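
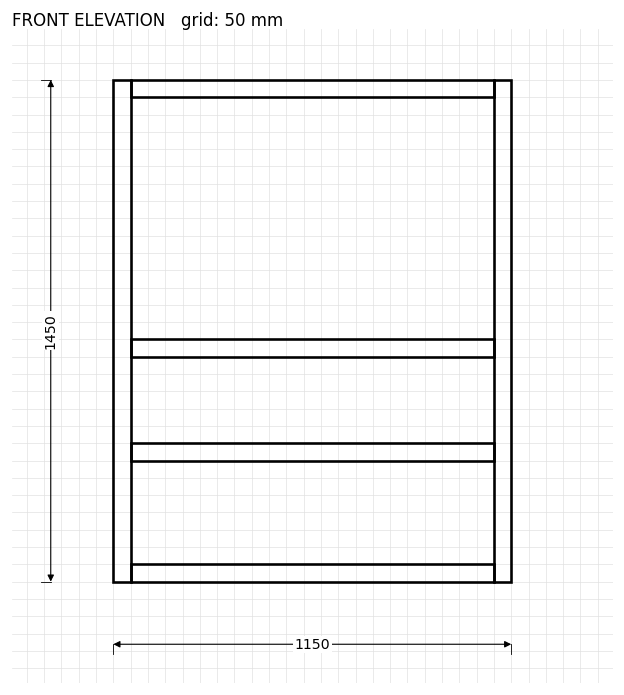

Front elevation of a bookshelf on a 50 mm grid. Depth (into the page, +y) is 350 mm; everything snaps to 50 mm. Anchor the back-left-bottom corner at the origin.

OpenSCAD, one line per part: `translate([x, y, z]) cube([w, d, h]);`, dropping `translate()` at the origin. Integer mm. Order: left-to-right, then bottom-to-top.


cube([50, 350, 1450]);
translate([50, 0, 0]) cube([1050, 350, 50]);
translate([50, 0, 350]) cube([1050, 350, 50]);
translate([50, 0, 650]) cube([1050, 350, 50]);
translate([50, 0, 1400]) cube([1050, 350, 50]);
translate([1100, 0, 0]) cube([50, 350, 1450]);


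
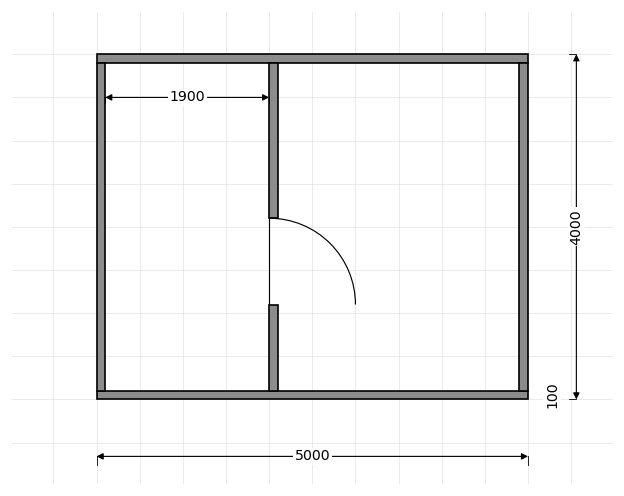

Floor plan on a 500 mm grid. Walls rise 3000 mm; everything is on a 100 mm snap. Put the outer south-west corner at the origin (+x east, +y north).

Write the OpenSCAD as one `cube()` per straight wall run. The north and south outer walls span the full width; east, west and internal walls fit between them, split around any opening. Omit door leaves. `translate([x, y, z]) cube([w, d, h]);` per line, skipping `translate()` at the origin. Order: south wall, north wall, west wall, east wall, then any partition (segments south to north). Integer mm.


cube([5000, 100, 3000]);
translate([0, 3900, 0]) cube([5000, 100, 3000]);
translate([0, 100, 0]) cube([100, 3800, 3000]);
translate([4900, 100, 0]) cube([100, 3800, 3000]);
translate([2000, 100, 0]) cube([100, 1000, 3000]);
translate([2000, 2100, 0]) cube([100, 1800, 3000]);


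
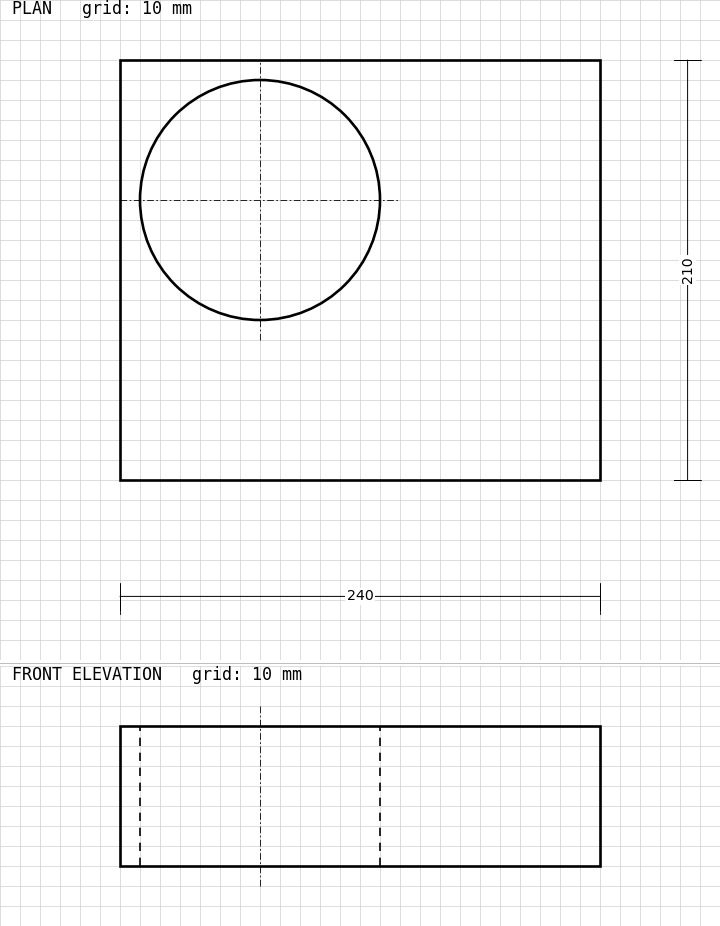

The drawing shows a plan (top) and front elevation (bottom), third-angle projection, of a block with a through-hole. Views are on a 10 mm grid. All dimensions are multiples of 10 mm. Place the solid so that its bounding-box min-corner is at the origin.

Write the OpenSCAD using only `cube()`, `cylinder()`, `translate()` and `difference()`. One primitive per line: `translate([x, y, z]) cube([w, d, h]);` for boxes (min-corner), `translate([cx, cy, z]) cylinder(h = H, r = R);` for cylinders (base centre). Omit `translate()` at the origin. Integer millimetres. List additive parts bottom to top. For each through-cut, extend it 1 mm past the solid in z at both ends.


difference() {
  cube([240, 210, 70]);
  translate([70, 140, -1]) cylinder(h = 72, r = 60);
}


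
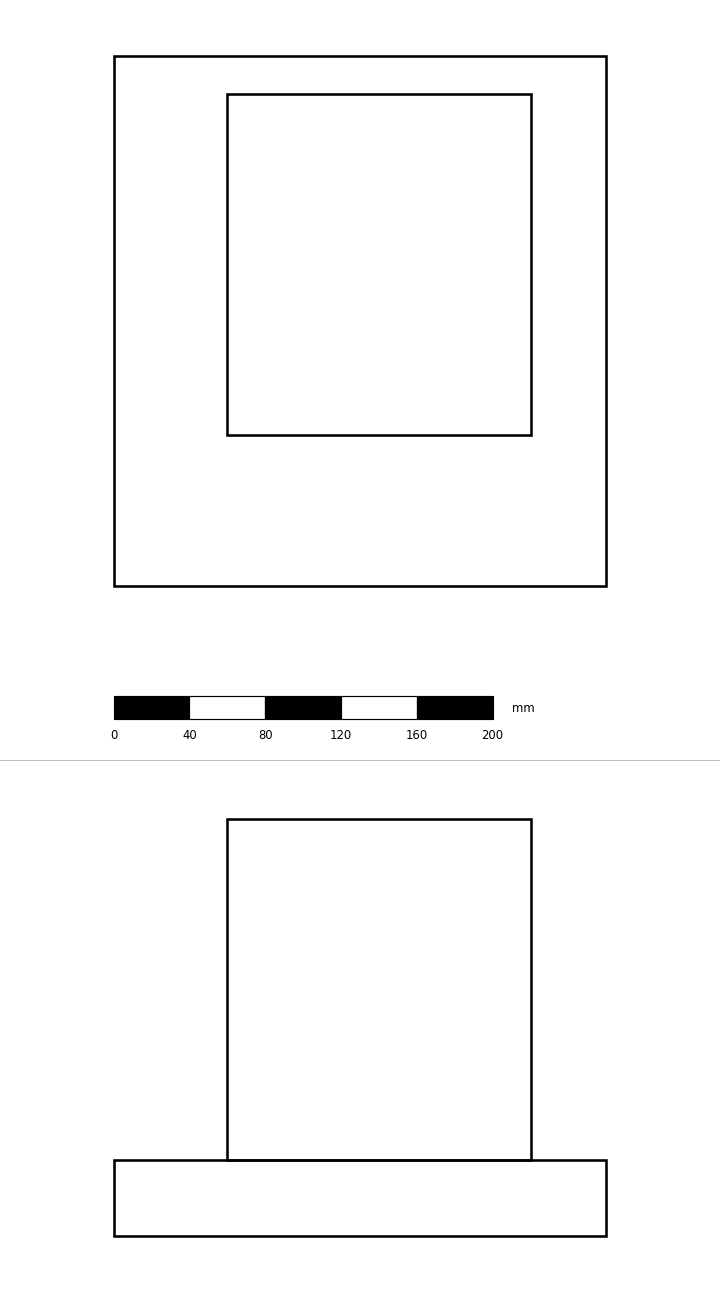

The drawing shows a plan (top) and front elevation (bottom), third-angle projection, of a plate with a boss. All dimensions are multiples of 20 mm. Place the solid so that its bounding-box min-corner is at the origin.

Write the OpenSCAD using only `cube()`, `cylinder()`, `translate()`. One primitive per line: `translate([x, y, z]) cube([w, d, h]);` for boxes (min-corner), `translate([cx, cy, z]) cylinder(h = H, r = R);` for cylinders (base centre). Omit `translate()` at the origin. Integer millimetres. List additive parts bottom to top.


cube([260, 280, 40]);
translate([60, 80, 40]) cube([160, 180, 180]);


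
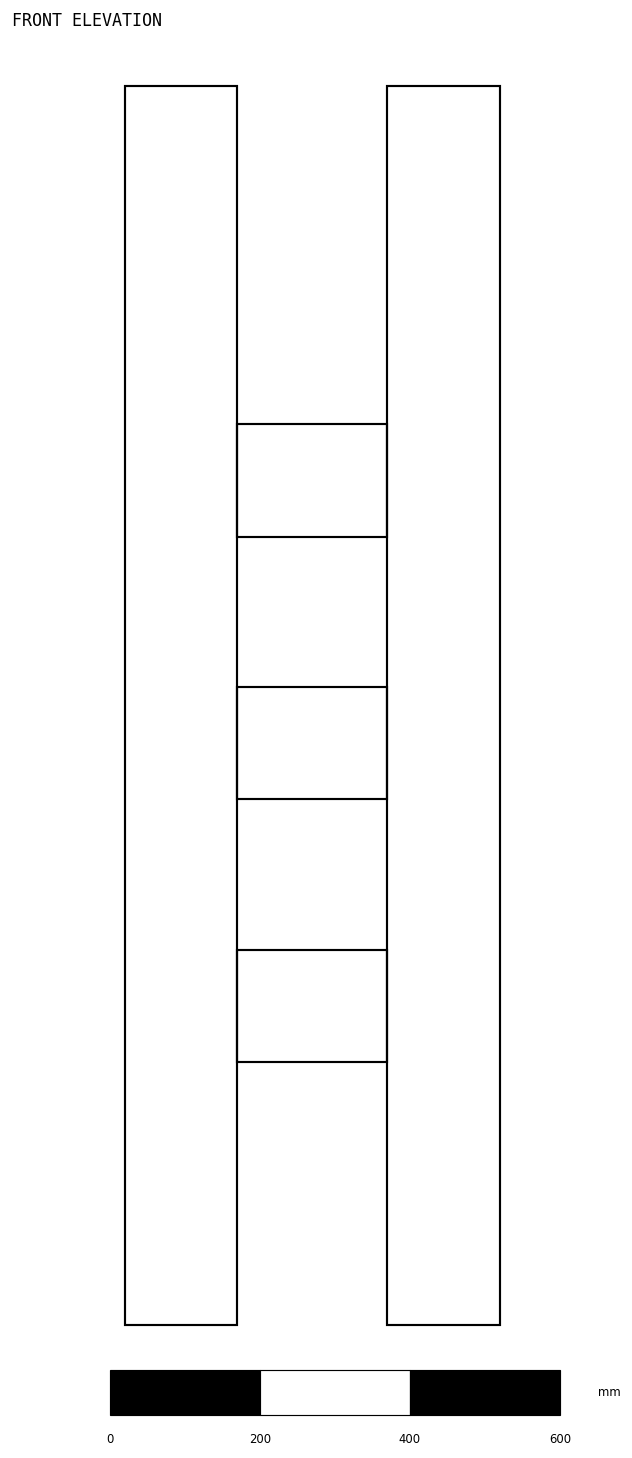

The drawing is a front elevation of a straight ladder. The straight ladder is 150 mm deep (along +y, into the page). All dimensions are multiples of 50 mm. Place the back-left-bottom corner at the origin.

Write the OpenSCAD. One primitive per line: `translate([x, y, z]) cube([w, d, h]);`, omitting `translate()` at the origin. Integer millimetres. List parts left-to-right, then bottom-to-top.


cube([150, 150, 1650]);
translate([150, 0, 350]) cube([200, 150, 150]);
translate([150, 0, 700]) cube([200, 150, 150]);
translate([150, 0, 1050]) cube([200, 150, 150]);
translate([350, 0, 0]) cube([150, 150, 1650]);


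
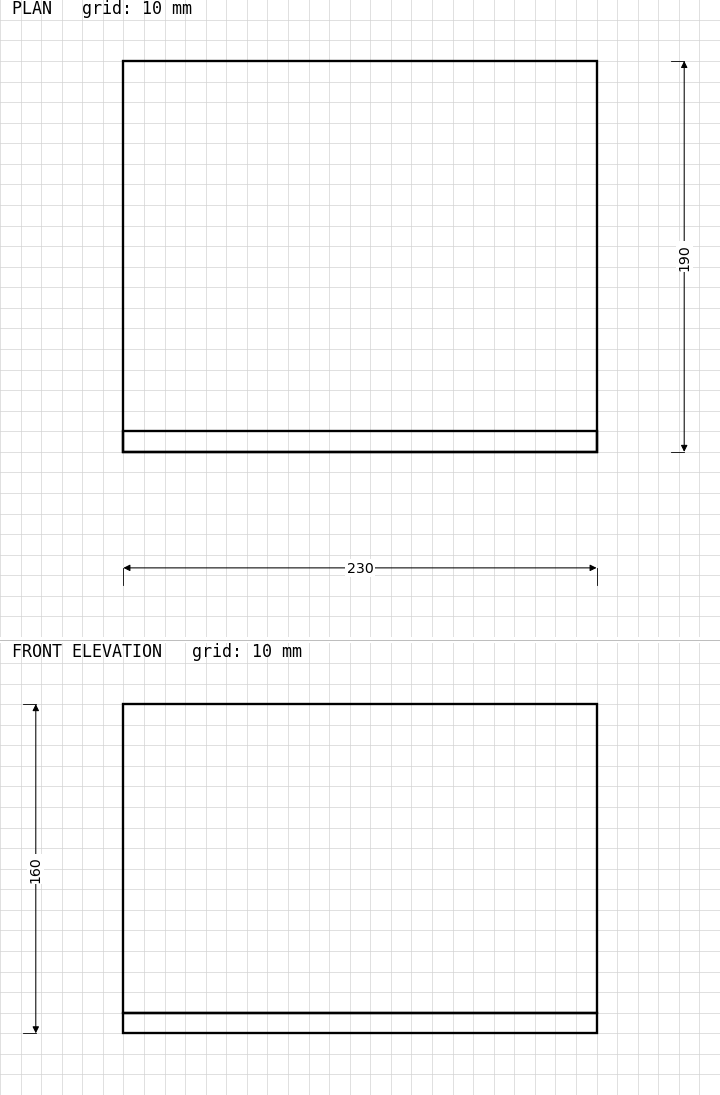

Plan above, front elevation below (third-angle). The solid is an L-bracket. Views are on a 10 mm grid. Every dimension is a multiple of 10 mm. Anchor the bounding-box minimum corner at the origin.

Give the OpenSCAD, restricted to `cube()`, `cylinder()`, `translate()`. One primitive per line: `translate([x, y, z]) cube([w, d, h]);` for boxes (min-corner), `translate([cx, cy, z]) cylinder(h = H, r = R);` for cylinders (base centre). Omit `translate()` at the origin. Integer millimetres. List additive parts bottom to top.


cube([230, 190, 10]);
translate([0, 0, 10]) cube([230, 10, 150]);


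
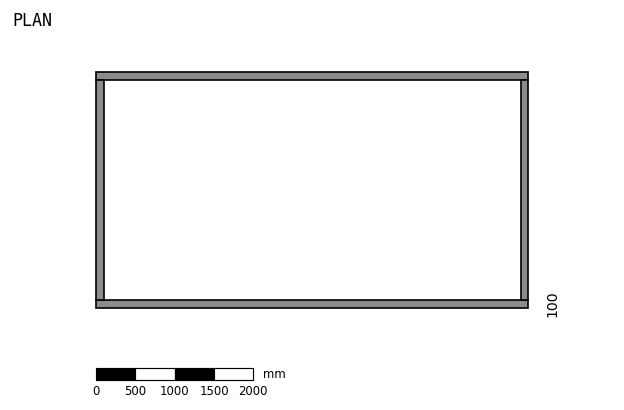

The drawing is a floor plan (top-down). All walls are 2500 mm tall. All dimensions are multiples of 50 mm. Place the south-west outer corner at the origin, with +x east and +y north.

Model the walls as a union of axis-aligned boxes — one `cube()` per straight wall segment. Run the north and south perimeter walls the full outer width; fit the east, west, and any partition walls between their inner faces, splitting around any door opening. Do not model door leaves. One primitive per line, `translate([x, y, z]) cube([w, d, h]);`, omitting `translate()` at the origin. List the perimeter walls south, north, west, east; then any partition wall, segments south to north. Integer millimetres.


cube([5500, 100, 2500]);
translate([0, 2900, 0]) cube([5500, 100, 2500]);
translate([0, 100, 0]) cube([100, 2800, 2500]);
translate([5400, 100, 0]) cube([100, 2800, 2500]);


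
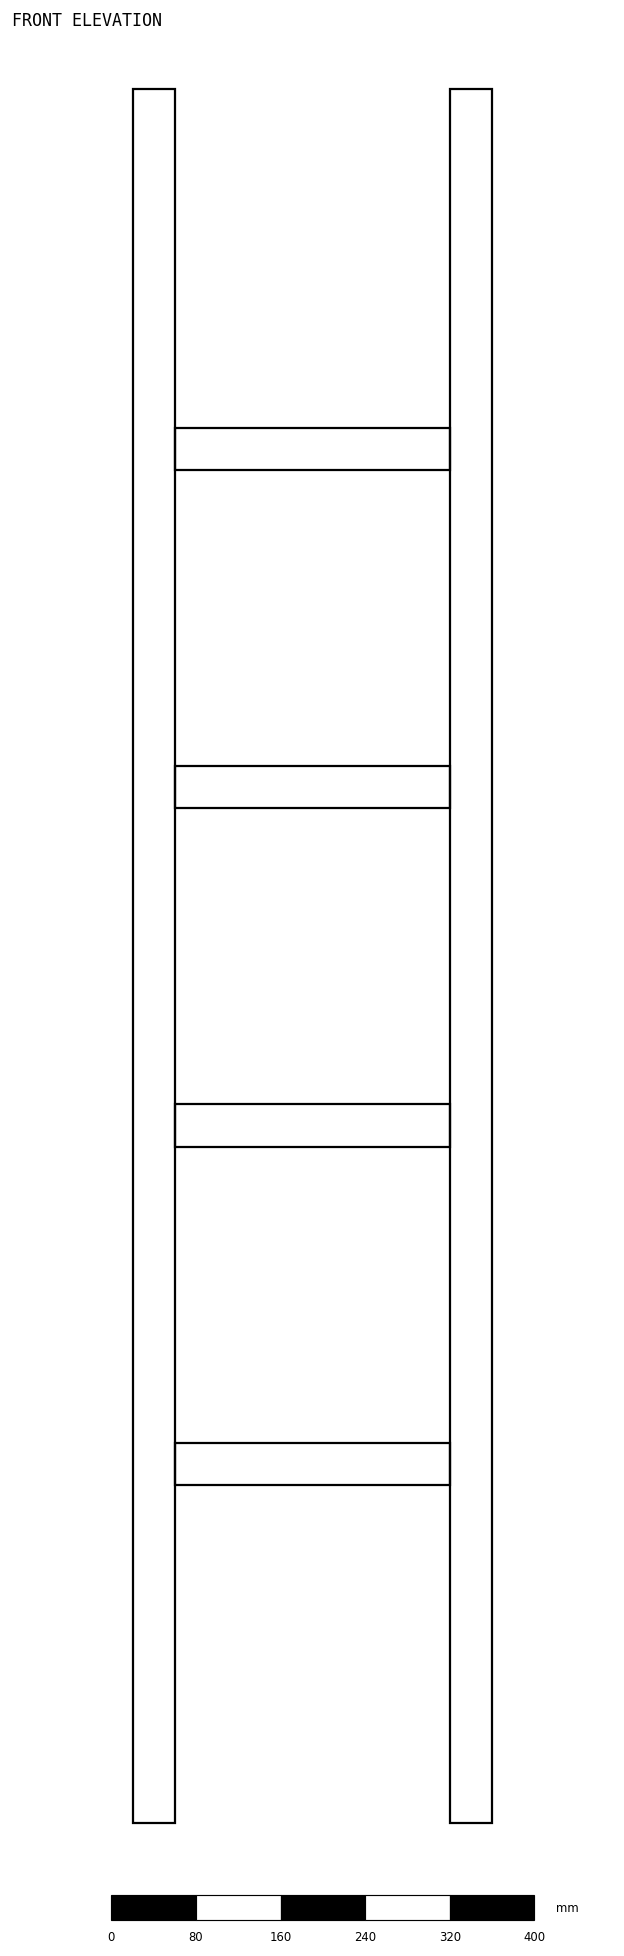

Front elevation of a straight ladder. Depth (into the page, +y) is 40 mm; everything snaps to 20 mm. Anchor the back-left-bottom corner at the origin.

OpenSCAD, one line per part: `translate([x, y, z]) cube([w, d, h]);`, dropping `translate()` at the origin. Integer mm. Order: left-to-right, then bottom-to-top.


cube([40, 40, 1640]);
translate([40, 0, 320]) cube([260, 40, 40]);
translate([40, 0, 640]) cube([260, 40, 40]);
translate([40, 0, 960]) cube([260, 40, 40]);
translate([40, 0, 1280]) cube([260, 40, 40]);
translate([300, 0, 0]) cube([40, 40, 1640]);


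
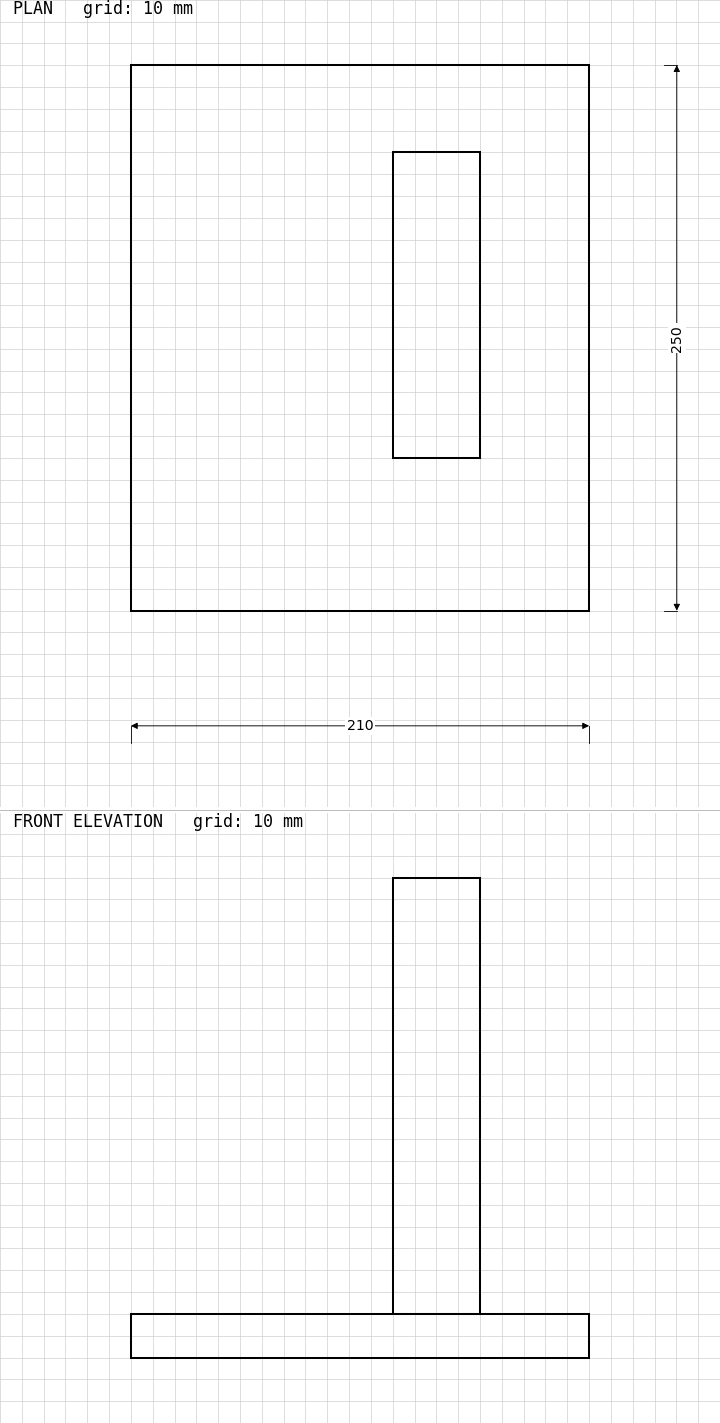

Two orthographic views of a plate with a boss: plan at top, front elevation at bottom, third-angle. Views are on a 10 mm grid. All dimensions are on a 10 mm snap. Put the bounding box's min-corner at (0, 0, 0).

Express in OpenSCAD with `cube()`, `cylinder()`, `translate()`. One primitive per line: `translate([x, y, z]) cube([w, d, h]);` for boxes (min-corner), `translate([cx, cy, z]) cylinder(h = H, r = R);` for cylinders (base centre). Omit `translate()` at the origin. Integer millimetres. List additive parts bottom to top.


cube([210, 250, 20]);
translate([120, 70, 20]) cube([40, 140, 200]);


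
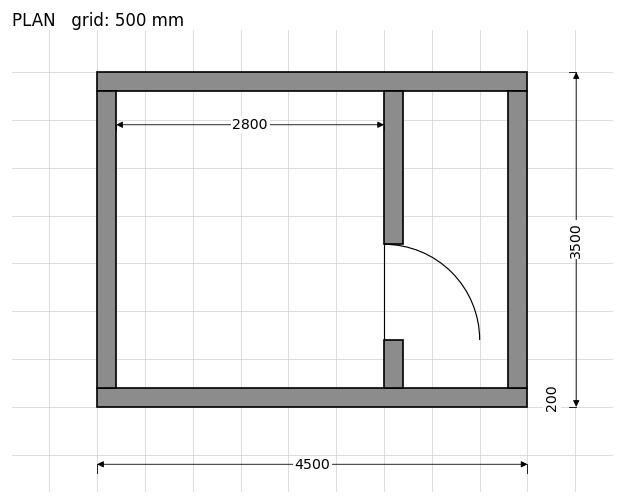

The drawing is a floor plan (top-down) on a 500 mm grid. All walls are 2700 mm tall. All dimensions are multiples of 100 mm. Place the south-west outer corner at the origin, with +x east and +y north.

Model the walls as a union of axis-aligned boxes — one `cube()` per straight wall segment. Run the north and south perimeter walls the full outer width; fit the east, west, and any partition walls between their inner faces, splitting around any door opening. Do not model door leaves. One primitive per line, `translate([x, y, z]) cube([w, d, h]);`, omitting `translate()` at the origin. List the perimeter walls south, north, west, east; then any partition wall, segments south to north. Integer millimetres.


cube([4500, 200, 2700]);
translate([0, 3300, 0]) cube([4500, 200, 2700]);
translate([0, 200, 0]) cube([200, 3100, 2700]);
translate([4300, 200, 0]) cube([200, 3100, 2700]);
translate([3000, 200, 0]) cube([200, 500, 2700]);
translate([3000, 1700, 0]) cube([200, 1600, 2700]);


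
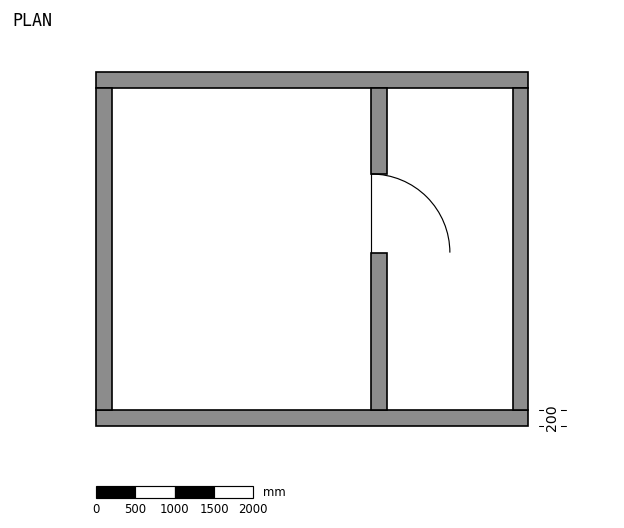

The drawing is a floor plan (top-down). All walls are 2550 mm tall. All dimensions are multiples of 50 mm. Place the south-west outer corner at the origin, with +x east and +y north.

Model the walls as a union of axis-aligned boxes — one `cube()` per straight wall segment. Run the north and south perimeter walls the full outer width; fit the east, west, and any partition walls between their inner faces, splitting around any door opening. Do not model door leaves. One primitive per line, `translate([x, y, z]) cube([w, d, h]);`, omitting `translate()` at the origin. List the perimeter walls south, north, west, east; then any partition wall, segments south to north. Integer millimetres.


cube([5500, 200, 2550]);
translate([0, 4300, 0]) cube([5500, 200, 2550]);
translate([0, 200, 0]) cube([200, 4100, 2550]);
translate([5300, 200, 0]) cube([200, 4100, 2550]);
translate([3500, 200, 0]) cube([200, 2000, 2550]);
translate([3500, 3200, 0]) cube([200, 1100, 2550]);


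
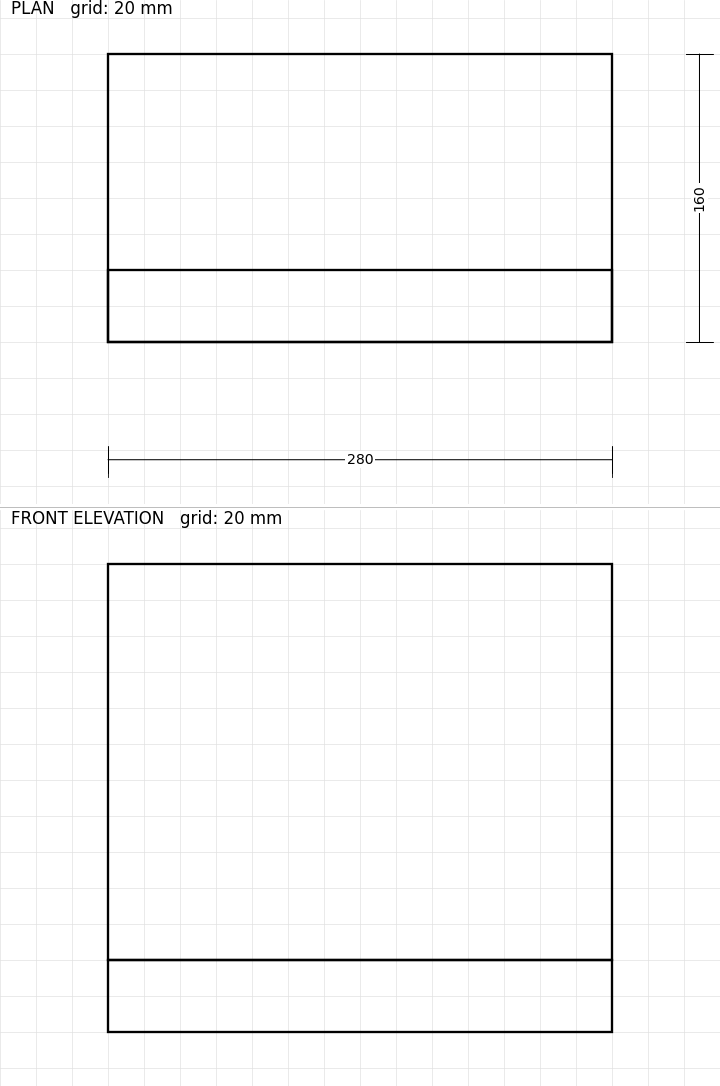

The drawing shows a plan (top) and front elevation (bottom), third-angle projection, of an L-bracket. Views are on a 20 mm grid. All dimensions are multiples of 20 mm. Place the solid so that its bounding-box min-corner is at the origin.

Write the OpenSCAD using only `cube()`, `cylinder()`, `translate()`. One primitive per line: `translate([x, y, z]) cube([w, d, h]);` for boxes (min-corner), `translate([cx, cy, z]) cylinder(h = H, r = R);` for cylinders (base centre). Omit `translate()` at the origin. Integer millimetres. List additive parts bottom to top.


cube([280, 160, 40]);
translate([0, 0, 40]) cube([280, 40, 220]);


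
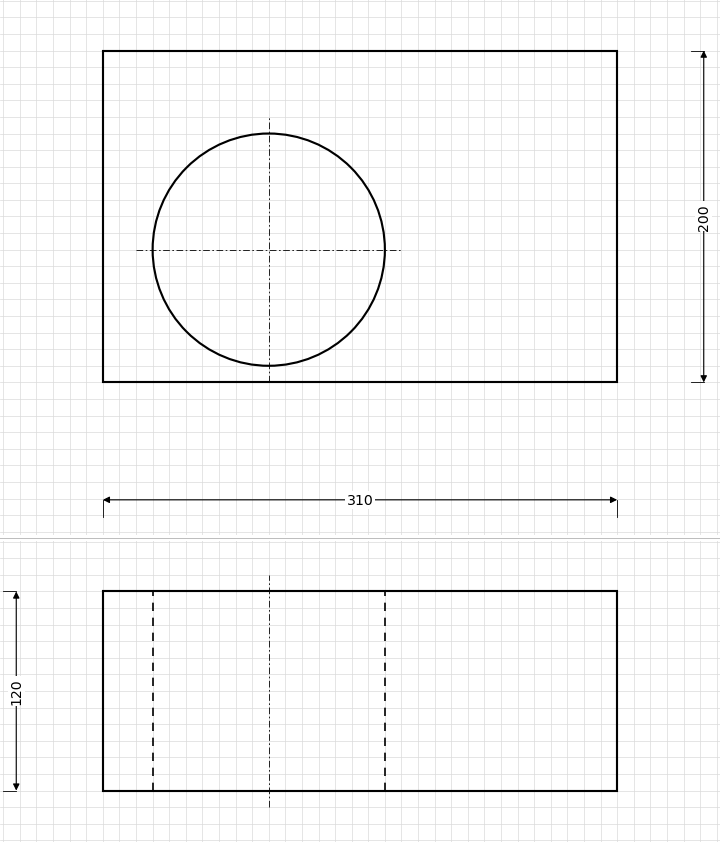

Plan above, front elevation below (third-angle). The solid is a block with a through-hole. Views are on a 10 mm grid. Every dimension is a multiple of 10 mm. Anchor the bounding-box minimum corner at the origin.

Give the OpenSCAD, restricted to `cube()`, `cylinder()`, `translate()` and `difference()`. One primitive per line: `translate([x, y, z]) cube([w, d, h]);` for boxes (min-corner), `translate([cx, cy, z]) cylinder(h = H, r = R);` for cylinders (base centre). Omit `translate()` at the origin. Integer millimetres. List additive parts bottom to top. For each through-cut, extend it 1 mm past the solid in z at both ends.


difference() {
  cube([310, 200, 120]);
  translate([100, 80, -1]) cylinder(h = 122, r = 70);
}


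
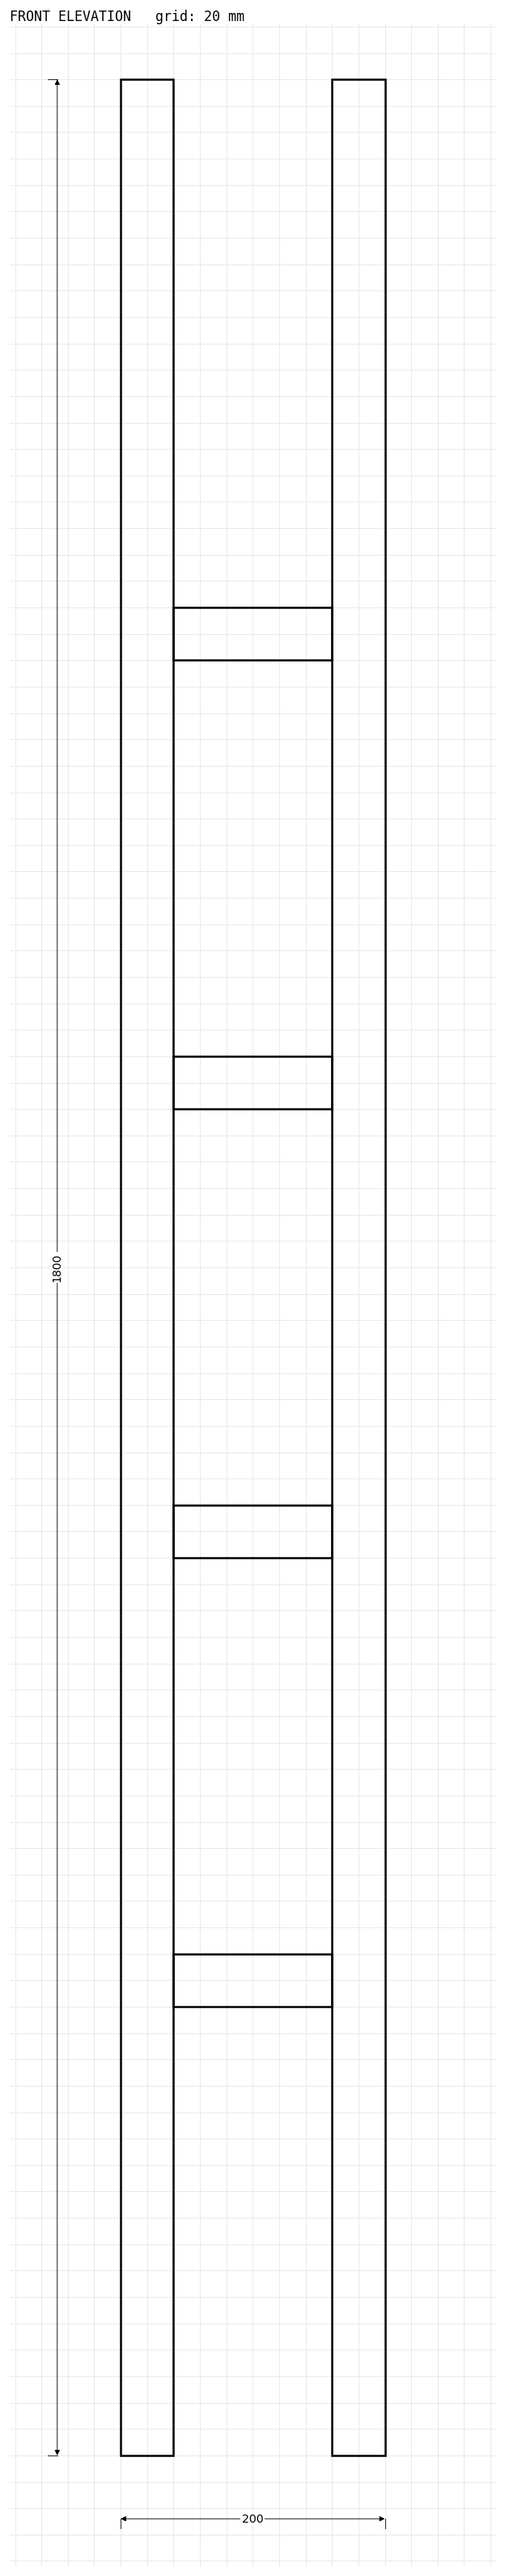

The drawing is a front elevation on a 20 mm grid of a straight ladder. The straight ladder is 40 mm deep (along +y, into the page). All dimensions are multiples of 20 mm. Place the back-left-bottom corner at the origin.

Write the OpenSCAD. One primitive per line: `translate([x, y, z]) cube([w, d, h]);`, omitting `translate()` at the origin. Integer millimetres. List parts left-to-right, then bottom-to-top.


cube([40, 40, 1800]);
translate([40, 0, 340]) cube([120, 40, 40]);
translate([40, 0, 680]) cube([120, 40, 40]);
translate([40, 0, 1020]) cube([120, 40, 40]);
translate([40, 0, 1360]) cube([120, 40, 40]);
translate([160, 0, 0]) cube([40, 40, 1800]);


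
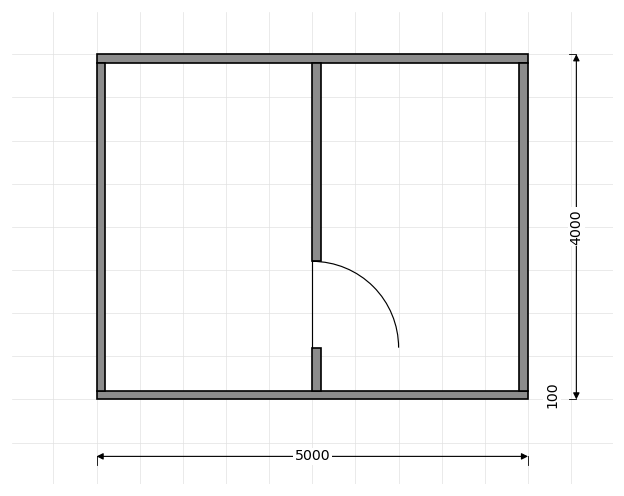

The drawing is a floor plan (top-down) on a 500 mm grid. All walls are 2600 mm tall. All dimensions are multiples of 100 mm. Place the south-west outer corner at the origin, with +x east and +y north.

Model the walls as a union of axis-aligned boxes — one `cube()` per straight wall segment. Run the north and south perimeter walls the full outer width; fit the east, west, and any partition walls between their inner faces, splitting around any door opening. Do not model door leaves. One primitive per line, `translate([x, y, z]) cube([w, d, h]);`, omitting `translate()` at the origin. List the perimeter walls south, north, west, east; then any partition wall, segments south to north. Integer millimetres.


cube([5000, 100, 2600]);
translate([0, 3900, 0]) cube([5000, 100, 2600]);
translate([0, 100, 0]) cube([100, 3800, 2600]);
translate([4900, 100, 0]) cube([100, 3800, 2600]);
translate([2500, 100, 0]) cube([100, 500, 2600]);
translate([2500, 1600, 0]) cube([100, 2300, 2600]);


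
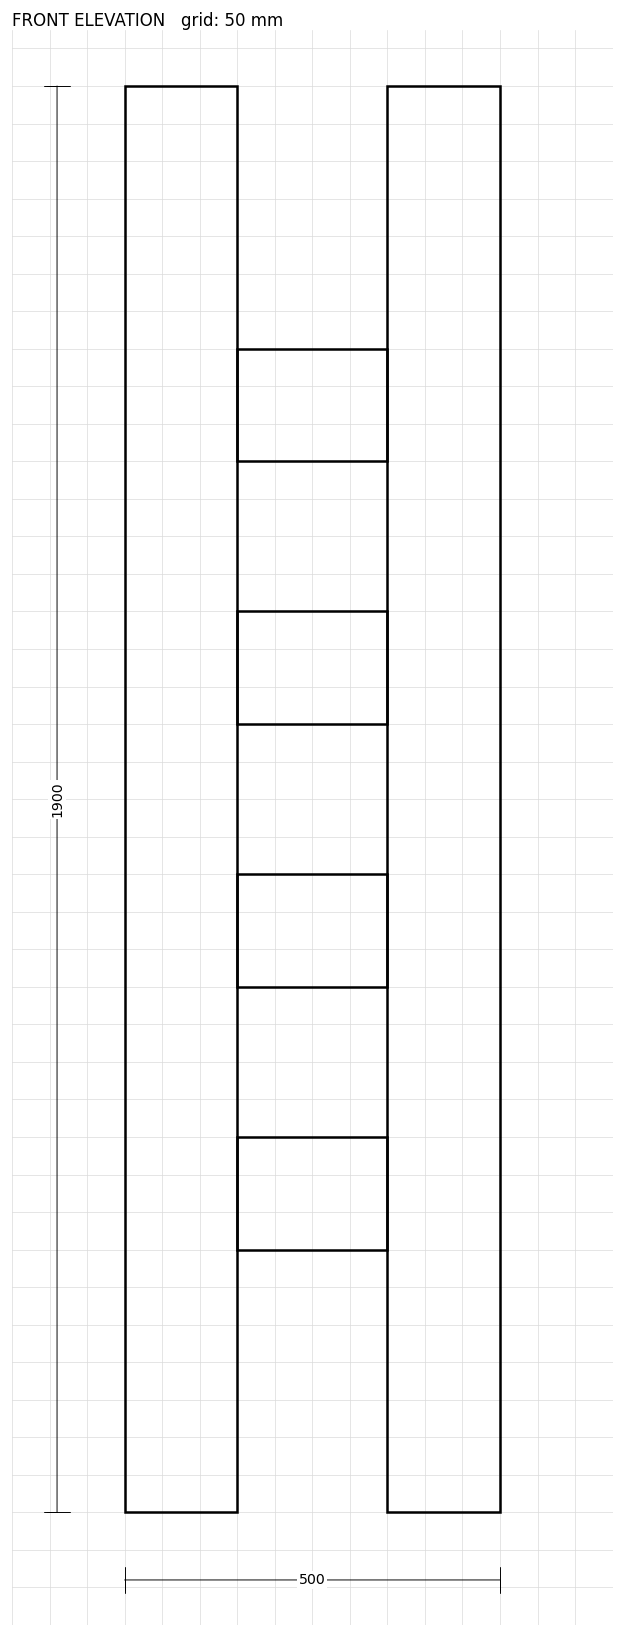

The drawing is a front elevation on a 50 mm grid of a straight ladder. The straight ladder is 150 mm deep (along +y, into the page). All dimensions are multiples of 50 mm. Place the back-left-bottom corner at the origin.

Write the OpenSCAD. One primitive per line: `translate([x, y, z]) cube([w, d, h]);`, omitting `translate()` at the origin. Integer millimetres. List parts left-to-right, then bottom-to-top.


cube([150, 150, 1900]);
translate([150, 0, 350]) cube([200, 150, 150]);
translate([150, 0, 700]) cube([200, 150, 150]);
translate([150, 0, 1050]) cube([200, 150, 150]);
translate([150, 0, 1400]) cube([200, 150, 150]);
translate([350, 0, 0]) cube([150, 150, 1900]);


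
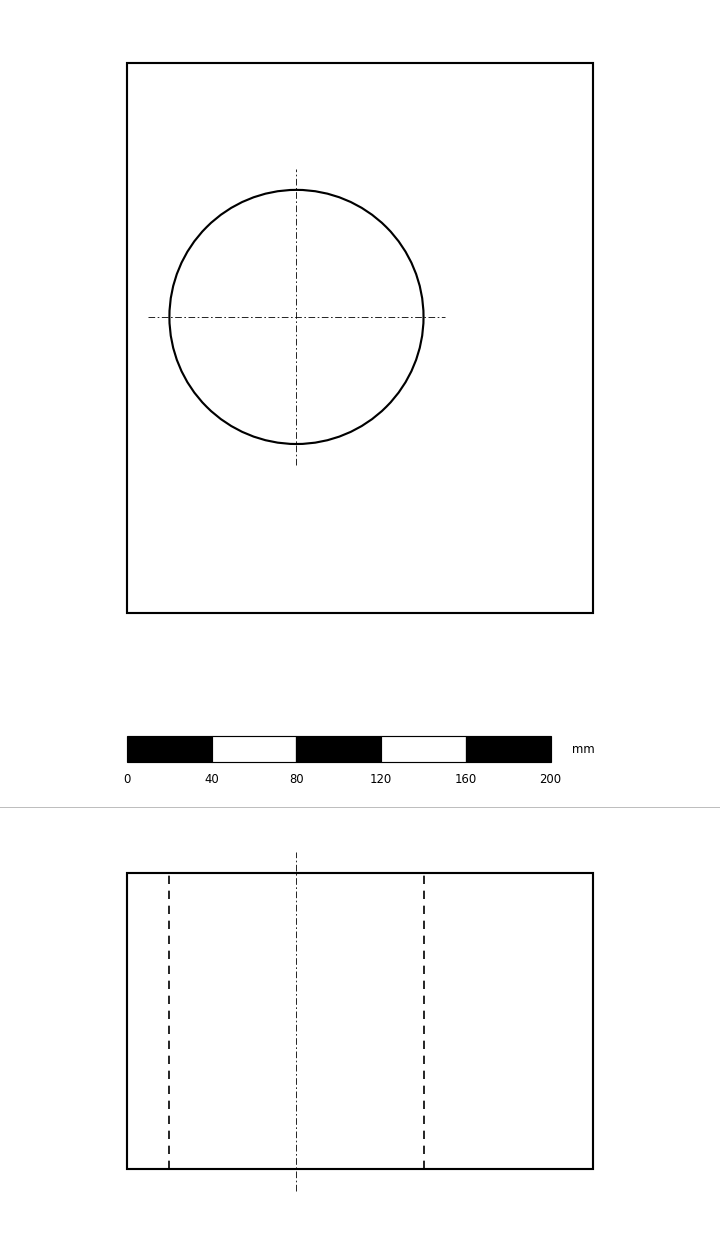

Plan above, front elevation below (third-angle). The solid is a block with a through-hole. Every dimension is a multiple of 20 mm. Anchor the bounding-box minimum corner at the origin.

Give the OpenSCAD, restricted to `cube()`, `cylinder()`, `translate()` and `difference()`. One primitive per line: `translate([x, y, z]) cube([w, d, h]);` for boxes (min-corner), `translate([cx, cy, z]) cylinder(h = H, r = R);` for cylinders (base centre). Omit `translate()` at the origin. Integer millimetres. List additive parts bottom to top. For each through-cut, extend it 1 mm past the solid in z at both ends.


difference() {
  cube([220, 260, 140]);
  translate([80, 140, -1]) cylinder(h = 142, r = 60);
}


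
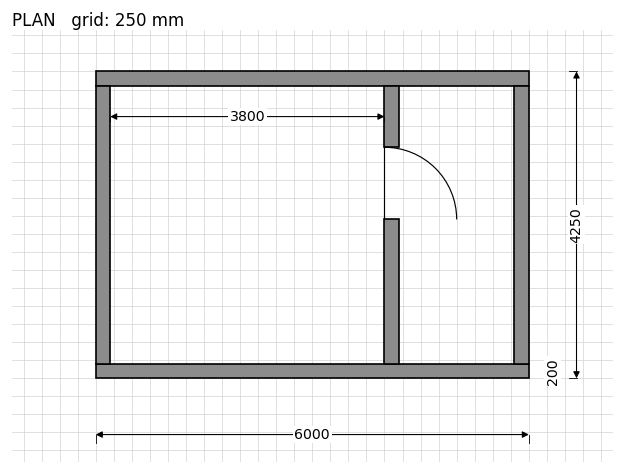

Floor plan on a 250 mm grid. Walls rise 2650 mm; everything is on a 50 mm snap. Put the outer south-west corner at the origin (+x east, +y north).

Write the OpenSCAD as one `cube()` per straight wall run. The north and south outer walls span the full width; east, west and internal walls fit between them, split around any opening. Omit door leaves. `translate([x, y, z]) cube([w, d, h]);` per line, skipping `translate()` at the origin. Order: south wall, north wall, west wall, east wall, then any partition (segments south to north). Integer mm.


cube([6000, 200, 2650]);
translate([0, 4050, 0]) cube([6000, 200, 2650]);
translate([0, 200, 0]) cube([200, 3850, 2650]);
translate([5800, 200, 0]) cube([200, 3850, 2650]);
translate([4000, 200, 0]) cube([200, 2000, 2650]);
translate([4000, 3200, 0]) cube([200, 850, 2650]);


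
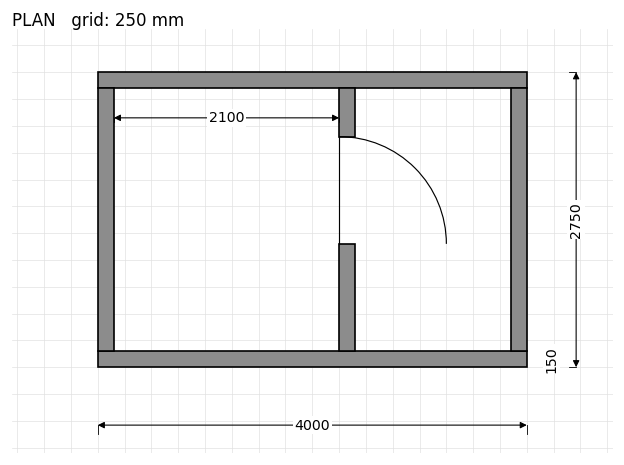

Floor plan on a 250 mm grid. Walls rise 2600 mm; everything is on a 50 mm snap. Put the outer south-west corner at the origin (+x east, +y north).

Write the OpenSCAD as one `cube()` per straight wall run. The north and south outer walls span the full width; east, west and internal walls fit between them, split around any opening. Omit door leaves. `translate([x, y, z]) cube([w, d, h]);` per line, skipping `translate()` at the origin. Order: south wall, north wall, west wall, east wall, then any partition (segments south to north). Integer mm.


cube([4000, 150, 2600]);
translate([0, 2600, 0]) cube([4000, 150, 2600]);
translate([0, 150, 0]) cube([150, 2450, 2600]);
translate([3850, 150, 0]) cube([150, 2450, 2600]);
translate([2250, 150, 0]) cube([150, 1000, 2600]);
translate([2250, 2150, 0]) cube([150, 450, 2600]);


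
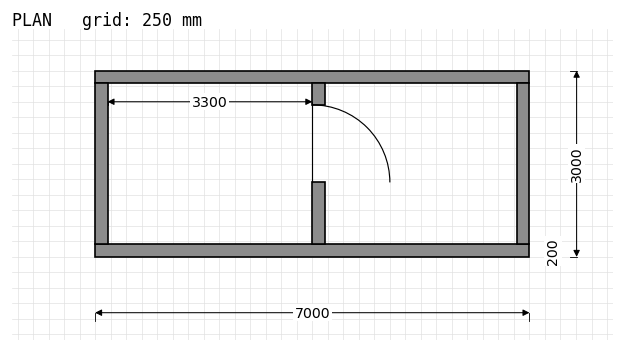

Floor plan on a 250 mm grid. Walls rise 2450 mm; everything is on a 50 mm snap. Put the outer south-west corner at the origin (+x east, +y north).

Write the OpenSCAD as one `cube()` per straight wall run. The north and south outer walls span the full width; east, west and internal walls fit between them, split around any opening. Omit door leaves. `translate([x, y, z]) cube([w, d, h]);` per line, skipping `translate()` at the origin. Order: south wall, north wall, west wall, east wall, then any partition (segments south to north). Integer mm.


cube([7000, 200, 2450]);
translate([0, 2800, 0]) cube([7000, 200, 2450]);
translate([0, 200, 0]) cube([200, 2600, 2450]);
translate([6800, 200, 0]) cube([200, 2600, 2450]);
translate([3500, 200, 0]) cube([200, 1000, 2450]);
translate([3500, 2450, 0]) cube([200, 350, 2450]);


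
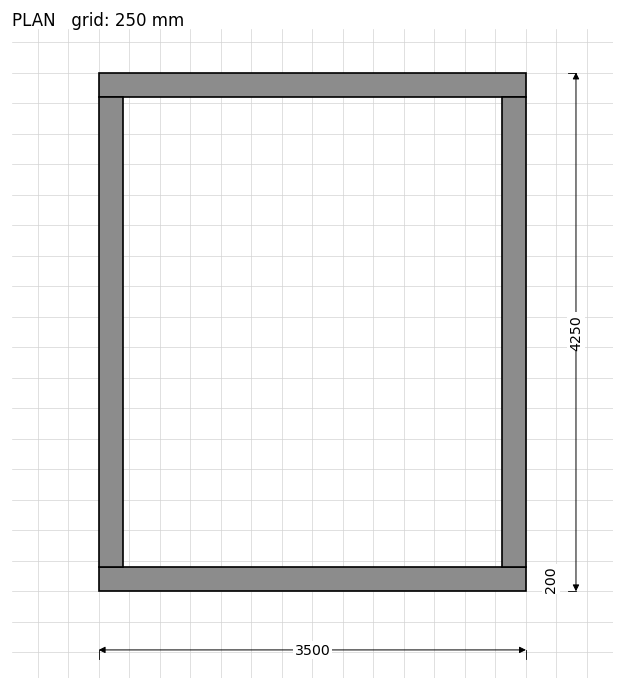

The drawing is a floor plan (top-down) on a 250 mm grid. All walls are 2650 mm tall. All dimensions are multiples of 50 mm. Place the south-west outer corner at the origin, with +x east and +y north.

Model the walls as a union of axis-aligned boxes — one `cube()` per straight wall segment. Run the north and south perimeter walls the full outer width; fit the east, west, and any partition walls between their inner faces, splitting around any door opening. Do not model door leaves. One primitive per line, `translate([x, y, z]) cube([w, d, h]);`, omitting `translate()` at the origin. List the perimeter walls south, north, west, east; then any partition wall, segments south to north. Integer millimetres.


cube([3500, 200, 2650]);
translate([0, 4050, 0]) cube([3500, 200, 2650]);
translate([0, 200, 0]) cube([200, 3850, 2650]);
translate([3300, 200, 0]) cube([200, 3850, 2650]);


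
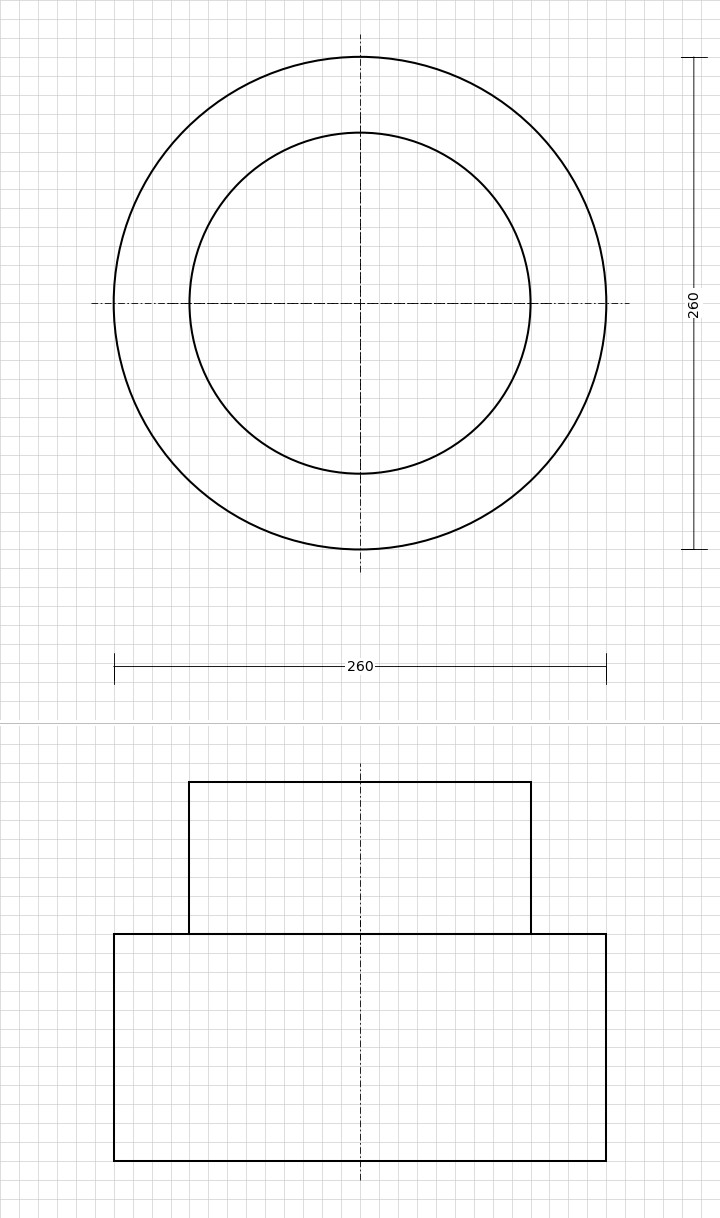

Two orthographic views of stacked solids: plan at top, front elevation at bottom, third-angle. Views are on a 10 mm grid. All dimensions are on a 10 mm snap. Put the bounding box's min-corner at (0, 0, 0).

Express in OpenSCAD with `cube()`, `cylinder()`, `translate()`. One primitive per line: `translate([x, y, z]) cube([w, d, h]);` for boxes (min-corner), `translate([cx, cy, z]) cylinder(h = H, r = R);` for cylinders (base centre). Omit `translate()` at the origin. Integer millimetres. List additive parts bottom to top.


translate([130, 130, 0]) cylinder(h = 120, r = 130);
translate([130, 130, 120]) cylinder(h = 80, r = 90);


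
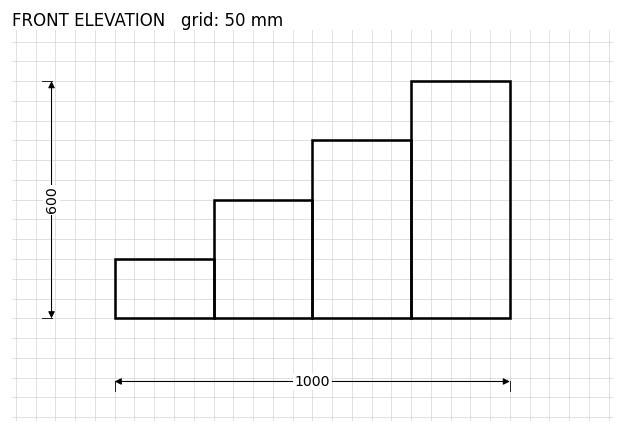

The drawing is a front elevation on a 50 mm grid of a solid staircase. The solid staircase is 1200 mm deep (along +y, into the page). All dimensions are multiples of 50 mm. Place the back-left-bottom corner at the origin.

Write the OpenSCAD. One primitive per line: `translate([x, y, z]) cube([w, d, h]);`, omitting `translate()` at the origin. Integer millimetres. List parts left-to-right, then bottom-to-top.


cube([250, 1200, 150]);
translate([250, 0, 0]) cube([250, 1200, 300]);
translate([500, 0, 0]) cube([250, 1200, 450]);
translate([750, 0, 0]) cube([250, 1200, 600]);


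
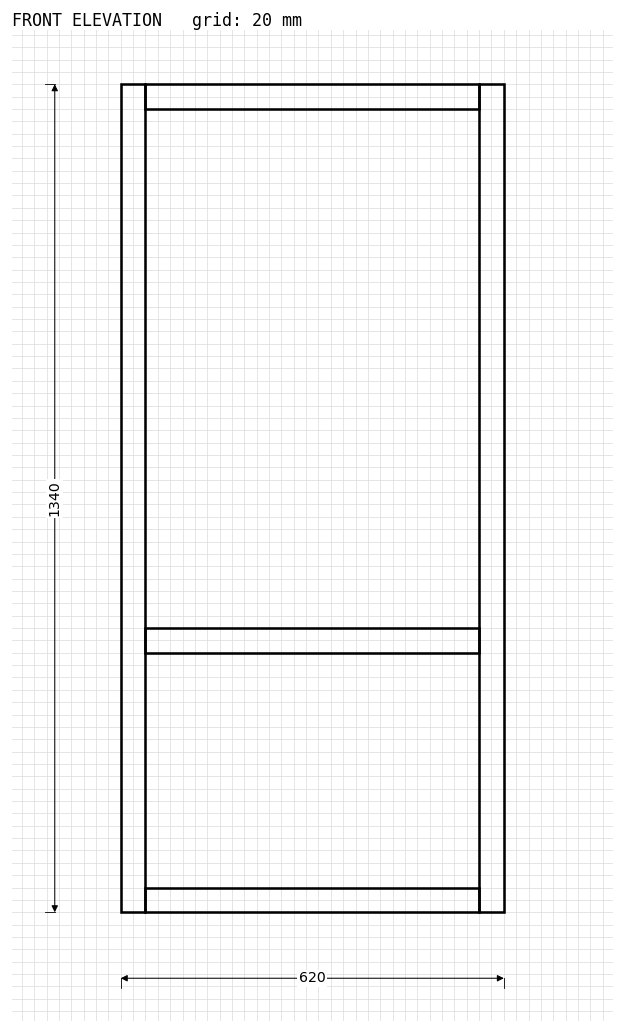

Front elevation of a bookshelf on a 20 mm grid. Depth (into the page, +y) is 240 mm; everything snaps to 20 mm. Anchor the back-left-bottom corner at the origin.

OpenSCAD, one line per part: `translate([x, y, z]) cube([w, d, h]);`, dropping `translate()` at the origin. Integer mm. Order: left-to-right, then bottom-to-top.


cube([40, 240, 1340]);
translate([40, 0, 0]) cube([540, 240, 40]);
translate([40, 0, 420]) cube([540, 240, 40]);
translate([40, 0, 1300]) cube([540, 240, 40]);
translate([580, 0, 0]) cube([40, 240, 1340]);


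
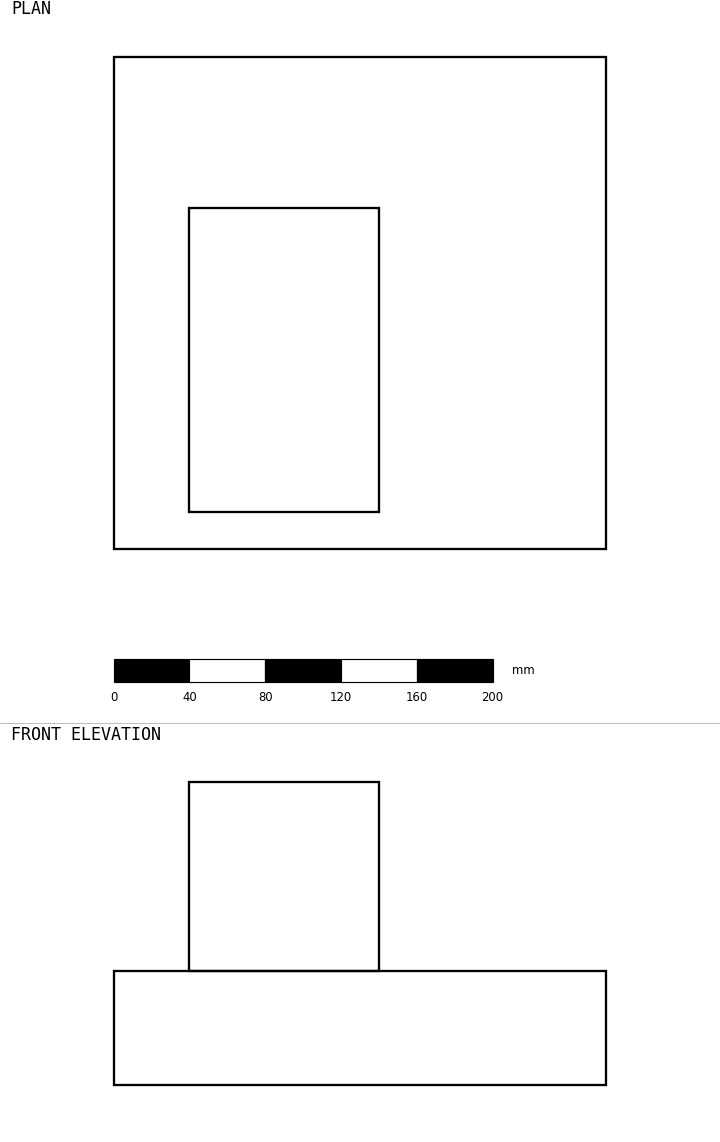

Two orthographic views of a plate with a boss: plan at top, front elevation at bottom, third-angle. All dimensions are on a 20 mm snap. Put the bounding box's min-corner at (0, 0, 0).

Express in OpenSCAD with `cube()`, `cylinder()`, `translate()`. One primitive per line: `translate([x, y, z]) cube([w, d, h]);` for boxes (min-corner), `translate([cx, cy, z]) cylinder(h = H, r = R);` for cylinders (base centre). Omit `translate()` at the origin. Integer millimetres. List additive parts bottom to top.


cube([260, 260, 60]);
translate([40, 20, 60]) cube([100, 160, 100]);


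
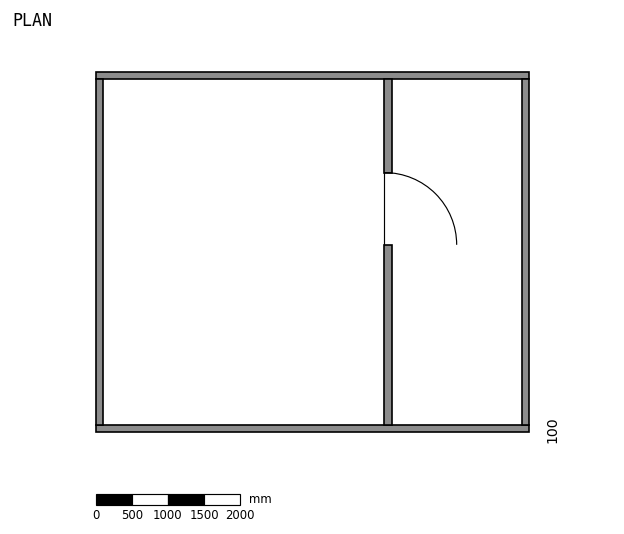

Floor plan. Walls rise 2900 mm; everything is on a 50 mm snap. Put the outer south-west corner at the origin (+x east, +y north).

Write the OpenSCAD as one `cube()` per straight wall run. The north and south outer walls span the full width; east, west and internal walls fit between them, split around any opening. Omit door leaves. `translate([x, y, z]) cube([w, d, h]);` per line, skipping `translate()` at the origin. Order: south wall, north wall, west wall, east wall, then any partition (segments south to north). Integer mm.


cube([6000, 100, 2900]);
translate([0, 4900, 0]) cube([6000, 100, 2900]);
translate([0, 100, 0]) cube([100, 4800, 2900]);
translate([5900, 100, 0]) cube([100, 4800, 2900]);
translate([4000, 100, 0]) cube([100, 2500, 2900]);
translate([4000, 3600, 0]) cube([100, 1300, 2900]);


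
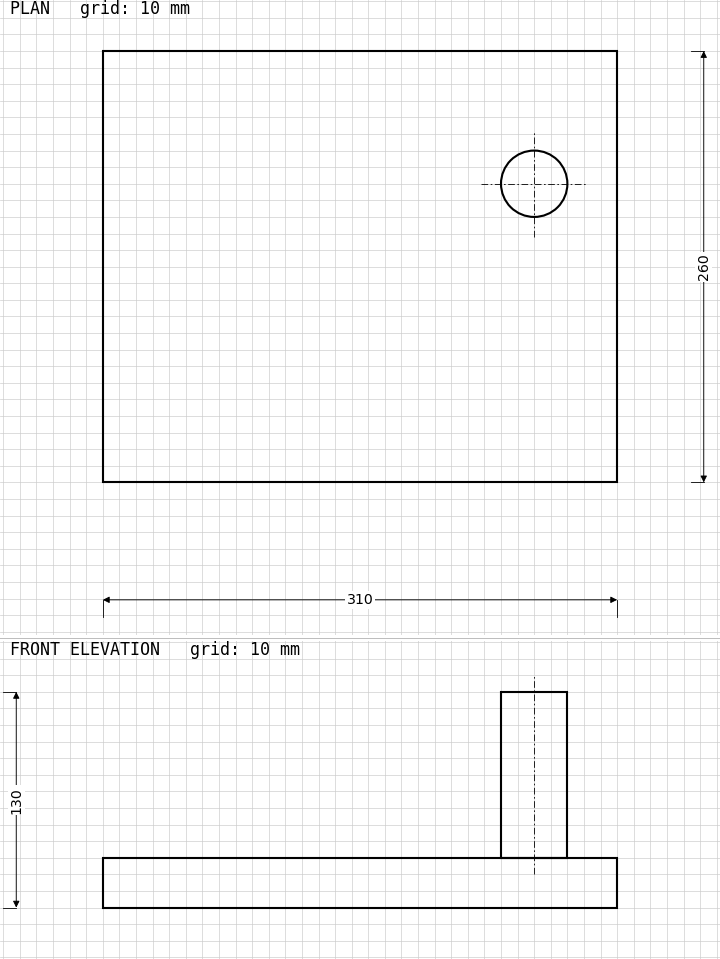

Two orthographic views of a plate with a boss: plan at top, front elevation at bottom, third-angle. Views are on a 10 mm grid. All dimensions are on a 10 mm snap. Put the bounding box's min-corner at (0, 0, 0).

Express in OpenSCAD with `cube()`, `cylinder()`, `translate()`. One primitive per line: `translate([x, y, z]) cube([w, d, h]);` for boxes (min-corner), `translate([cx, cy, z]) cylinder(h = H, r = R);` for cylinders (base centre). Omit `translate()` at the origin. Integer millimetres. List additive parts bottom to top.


cube([310, 260, 30]);
translate([260, 180, 30]) cylinder(h = 100, r = 20);


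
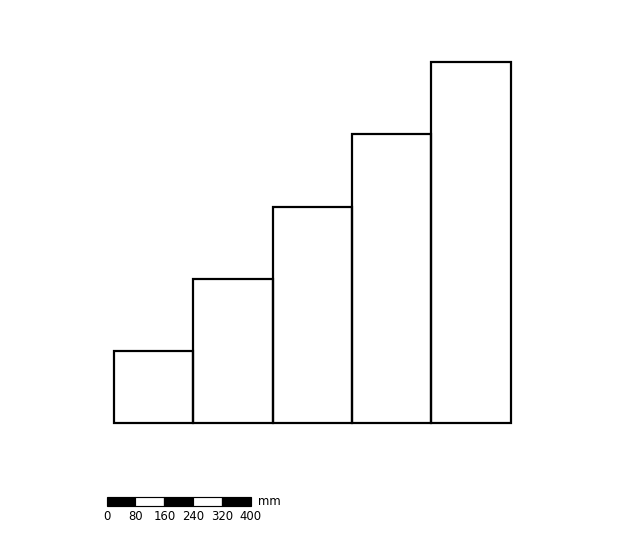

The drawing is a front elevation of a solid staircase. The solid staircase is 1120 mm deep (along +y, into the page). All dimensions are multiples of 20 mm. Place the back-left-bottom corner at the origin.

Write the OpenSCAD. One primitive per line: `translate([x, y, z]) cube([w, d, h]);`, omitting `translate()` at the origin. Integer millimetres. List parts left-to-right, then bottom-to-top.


cube([220, 1120, 200]);
translate([220, 0, 0]) cube([220, 1120, 400]);
translate([440, 0, 0]) cube([220, 1120, 600]);
translate([660, 0, 0]) cube([220, 1120, 800]);
translate([880, 0, 0]) cube([220, 1120, 1000]);


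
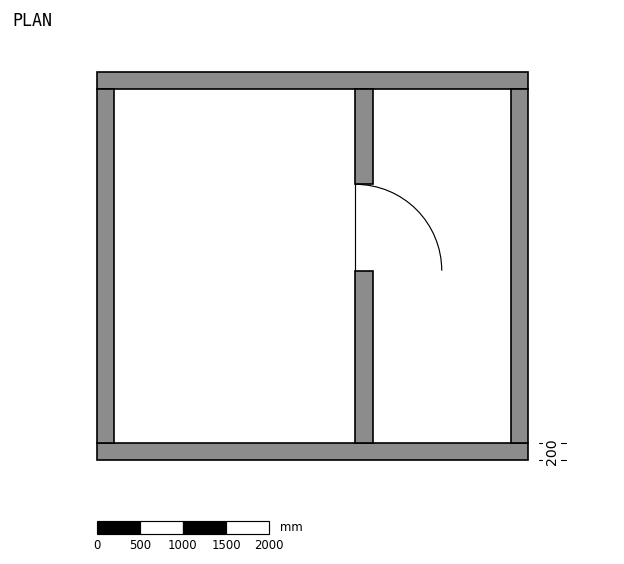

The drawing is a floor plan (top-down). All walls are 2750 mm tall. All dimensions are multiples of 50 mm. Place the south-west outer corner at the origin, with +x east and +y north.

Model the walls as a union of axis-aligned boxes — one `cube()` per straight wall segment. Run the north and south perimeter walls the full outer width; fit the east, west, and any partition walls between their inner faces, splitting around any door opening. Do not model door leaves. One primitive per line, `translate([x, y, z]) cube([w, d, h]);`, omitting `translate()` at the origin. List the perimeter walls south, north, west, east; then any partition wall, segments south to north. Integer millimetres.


cube([5000, 200, 2750]);
translate([0, 4300, 0]) cube([5000, 200, 2750]);
translate([0, 200, 0]) cube([200, 4100, 2750]);
translate([4800, 200, 0]) cube([200, 4100, 2750]);
translate([3000, 200, 0]) cube([200, 2000, 2750]);
translate([3000, 3200, 0]) cube([200, 1100, 2750]);


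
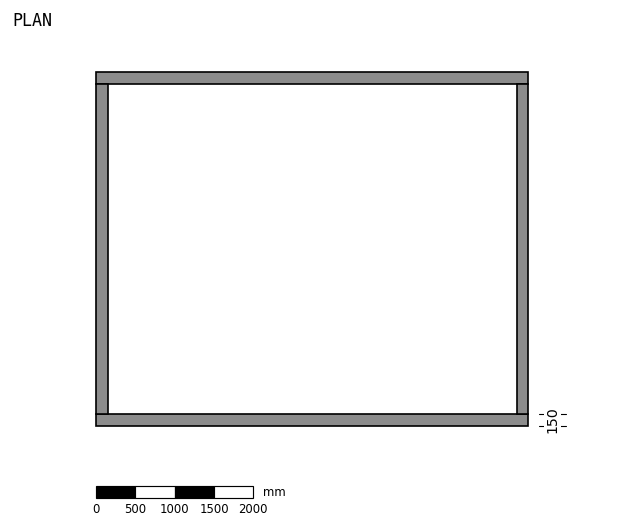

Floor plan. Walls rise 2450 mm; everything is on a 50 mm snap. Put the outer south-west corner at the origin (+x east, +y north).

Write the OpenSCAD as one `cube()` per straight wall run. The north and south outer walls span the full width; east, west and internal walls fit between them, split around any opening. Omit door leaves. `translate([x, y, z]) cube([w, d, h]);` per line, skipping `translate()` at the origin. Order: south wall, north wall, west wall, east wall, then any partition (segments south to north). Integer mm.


cube([5500, 150, 2450]);
translate([0, 4350, 0]) cube([5500, 150, 2450]);
translate([0, 150, 0]) cube([150, 4200, 2450]);
translate([5350, 150, 0]) cube([150, 4200, 2450]);


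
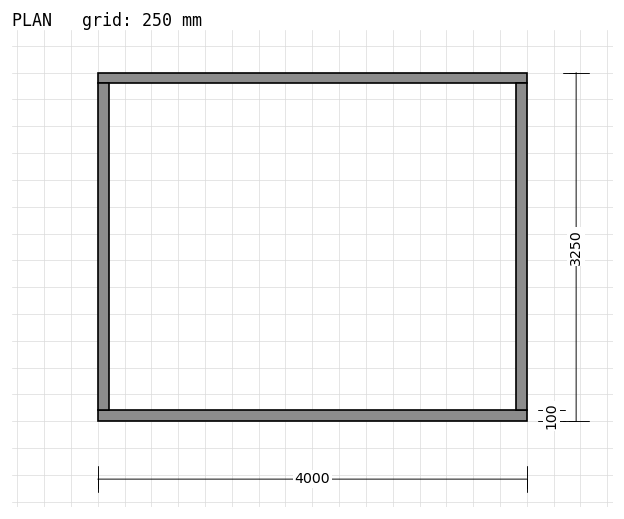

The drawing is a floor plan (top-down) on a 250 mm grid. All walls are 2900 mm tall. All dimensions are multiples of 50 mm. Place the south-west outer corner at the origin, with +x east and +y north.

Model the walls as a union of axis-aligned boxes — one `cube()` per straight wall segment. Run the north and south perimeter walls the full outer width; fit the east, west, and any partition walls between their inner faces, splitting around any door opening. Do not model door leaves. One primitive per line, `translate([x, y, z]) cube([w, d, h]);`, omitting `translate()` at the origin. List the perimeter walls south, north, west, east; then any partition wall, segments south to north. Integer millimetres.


cube([4000, 100, 2900]);
translate([0, 3150, 0]) cube([4000, 100, 2900]);
translate([0, 100, 0]) cube([100, 3050, 2900]);
translate([3900, 100, 0]) cube([100, 3050, 2900]);


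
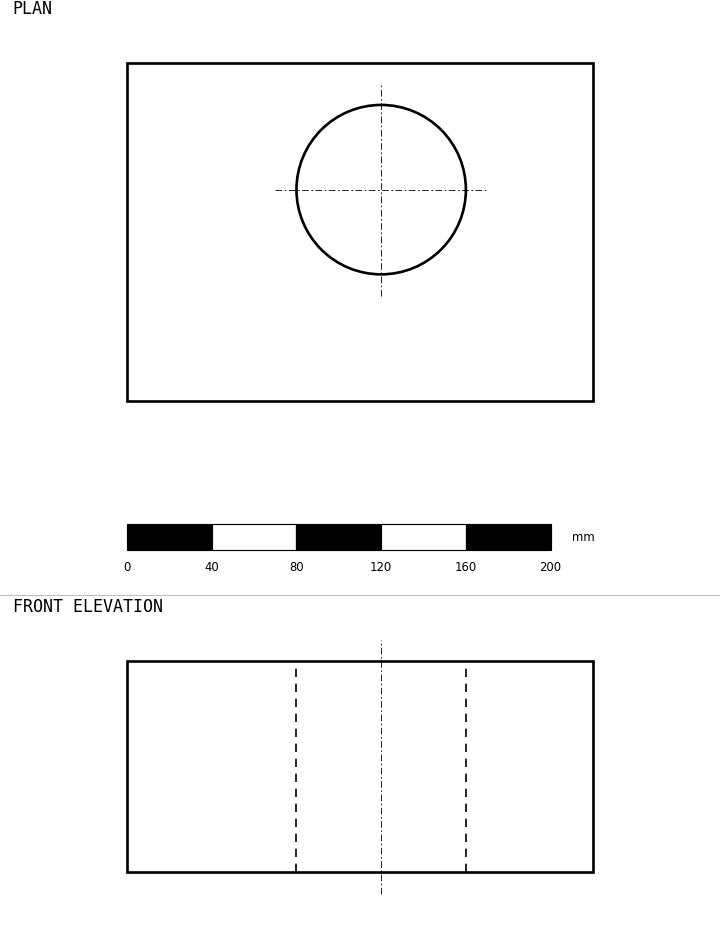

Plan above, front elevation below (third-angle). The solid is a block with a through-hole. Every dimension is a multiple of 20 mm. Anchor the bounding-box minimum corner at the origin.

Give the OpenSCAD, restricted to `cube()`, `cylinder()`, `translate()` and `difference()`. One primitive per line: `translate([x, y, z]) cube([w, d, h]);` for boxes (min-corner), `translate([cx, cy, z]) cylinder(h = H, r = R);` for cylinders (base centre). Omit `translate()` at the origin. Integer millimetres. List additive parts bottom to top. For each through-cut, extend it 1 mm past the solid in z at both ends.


difference() {
  cube([220, 160, 100]);
  translate([120, 100, -1]) cylinder(h = 102, r = 40);
}


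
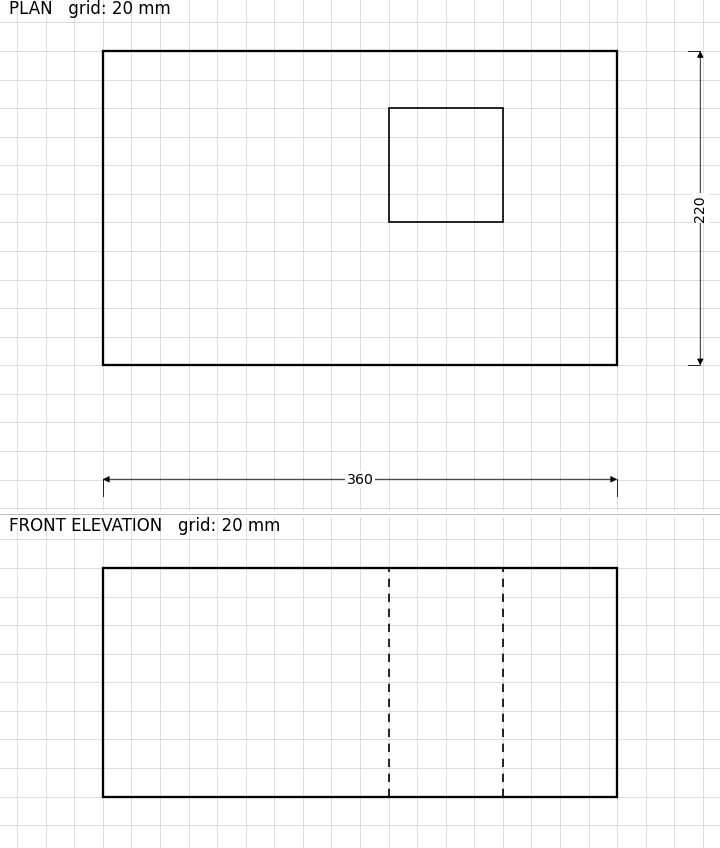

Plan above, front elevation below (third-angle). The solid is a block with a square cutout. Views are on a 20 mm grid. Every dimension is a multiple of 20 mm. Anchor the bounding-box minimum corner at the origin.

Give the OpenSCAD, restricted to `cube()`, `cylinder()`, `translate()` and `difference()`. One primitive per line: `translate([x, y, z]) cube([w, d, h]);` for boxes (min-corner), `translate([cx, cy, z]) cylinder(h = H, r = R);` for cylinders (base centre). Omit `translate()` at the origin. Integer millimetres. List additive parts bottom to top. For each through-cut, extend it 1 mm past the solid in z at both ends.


difference() {
  cube([360, 220, 160]);
  translate([200, 100, -1]) cube([80, 80, 162]);
}


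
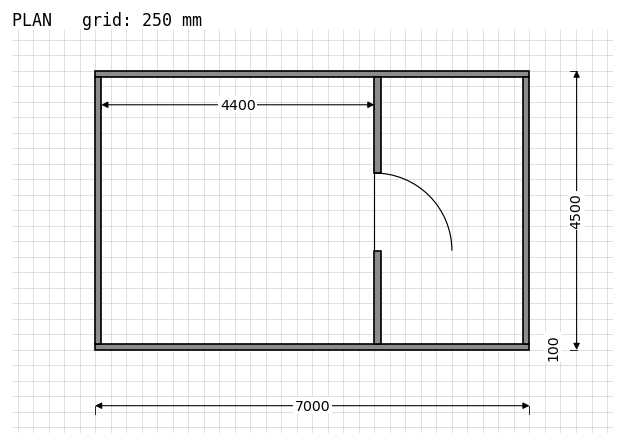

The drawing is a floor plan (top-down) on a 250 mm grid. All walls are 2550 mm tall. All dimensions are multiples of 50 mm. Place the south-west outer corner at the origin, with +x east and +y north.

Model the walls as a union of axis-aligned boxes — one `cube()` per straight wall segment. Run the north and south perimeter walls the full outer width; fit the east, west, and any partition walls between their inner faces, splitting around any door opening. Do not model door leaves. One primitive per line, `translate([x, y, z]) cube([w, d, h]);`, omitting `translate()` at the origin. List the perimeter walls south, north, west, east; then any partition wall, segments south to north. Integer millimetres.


cube([7000, 100, 2550]);
translate([0, 4400, 0]) cube([7000, 100, 2550]);
translate([0, 100, 0]) cube([100, 4300, 2550]);
translate([6900, 100, 0]) cube([100, 4300, 2550]);
translate([4500, 100, 0]) cube([100, 1500, 2550]);
translate([4500, 2850, 0]) cube([100, 1550, 2550]);


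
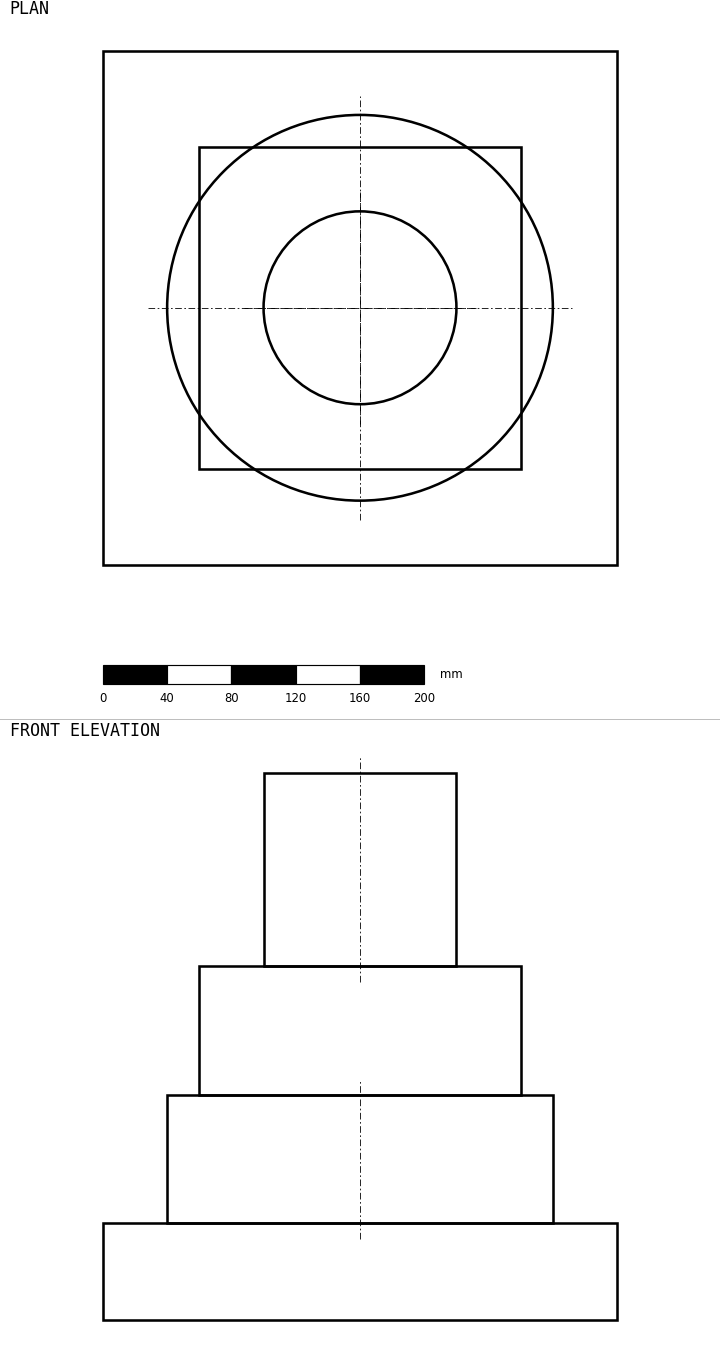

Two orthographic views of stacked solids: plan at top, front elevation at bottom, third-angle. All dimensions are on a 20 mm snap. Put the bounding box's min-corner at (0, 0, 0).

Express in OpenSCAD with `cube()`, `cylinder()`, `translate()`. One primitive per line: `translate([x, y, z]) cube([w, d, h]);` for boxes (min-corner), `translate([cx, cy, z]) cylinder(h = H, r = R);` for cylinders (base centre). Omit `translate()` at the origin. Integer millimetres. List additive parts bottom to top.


cube([320, 320, 60]);
translate([160, 160, 60]) cylinder(h = 80, r = 120);
translate([60, 60, 140]) cube([200, 200, 80]);
translate([160, 160, 220]) cylinder(h = 120, r = 60);


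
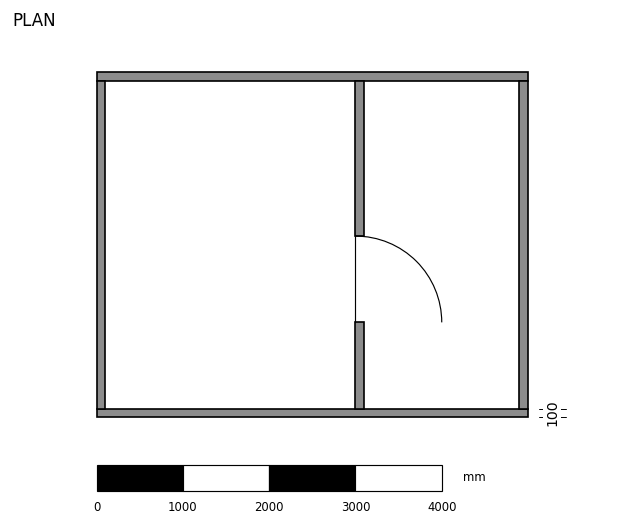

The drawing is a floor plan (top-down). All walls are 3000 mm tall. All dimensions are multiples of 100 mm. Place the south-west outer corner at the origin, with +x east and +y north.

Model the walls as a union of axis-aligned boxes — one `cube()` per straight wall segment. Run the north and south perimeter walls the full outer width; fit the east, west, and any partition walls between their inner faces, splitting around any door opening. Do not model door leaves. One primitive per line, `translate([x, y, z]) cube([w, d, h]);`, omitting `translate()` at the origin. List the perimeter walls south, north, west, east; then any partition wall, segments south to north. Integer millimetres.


cube([5000, 100, 3000]);
translate([0, 3900, 0]) cube([5000, 100, 3000]);
translate([0, 100, 0]) cube([100, 3800, 3000]);
translate([4900, 100, 0]) cube([100, 3800, 3000]);
translate([3000, 100, 0]) cube([100, 1000, 3000]);
translate([3000, 2100, 0]) cube([100, 1800, 3000]);


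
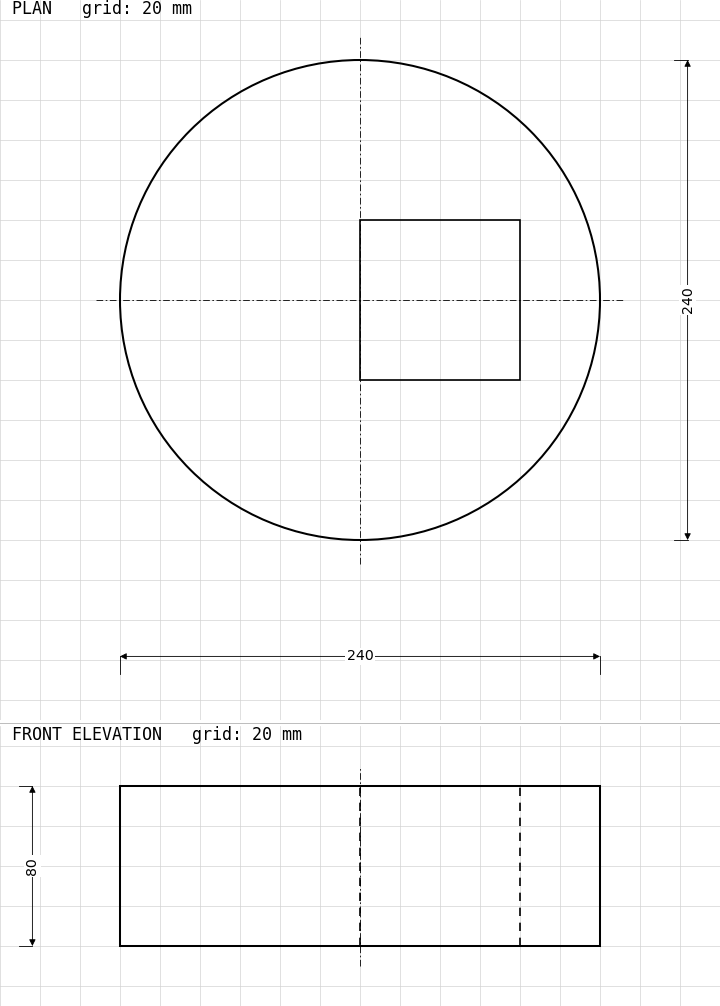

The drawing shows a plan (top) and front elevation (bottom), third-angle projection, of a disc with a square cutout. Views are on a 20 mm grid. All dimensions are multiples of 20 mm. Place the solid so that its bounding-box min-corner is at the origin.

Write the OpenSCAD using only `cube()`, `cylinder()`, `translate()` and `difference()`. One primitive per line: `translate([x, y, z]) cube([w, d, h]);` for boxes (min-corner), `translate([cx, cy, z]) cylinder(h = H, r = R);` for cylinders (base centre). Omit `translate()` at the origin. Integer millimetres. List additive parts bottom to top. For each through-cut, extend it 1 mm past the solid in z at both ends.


difference() {
  translate([120, 120, 0]) cylinder(h = 80, r = 120);
  translate([120, 80, -1]) cube([80, 80, 82]);
}
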